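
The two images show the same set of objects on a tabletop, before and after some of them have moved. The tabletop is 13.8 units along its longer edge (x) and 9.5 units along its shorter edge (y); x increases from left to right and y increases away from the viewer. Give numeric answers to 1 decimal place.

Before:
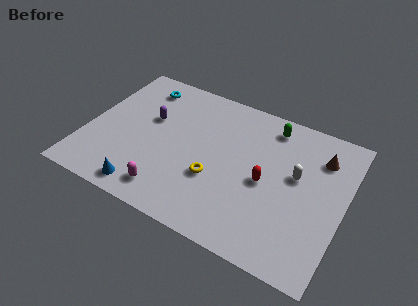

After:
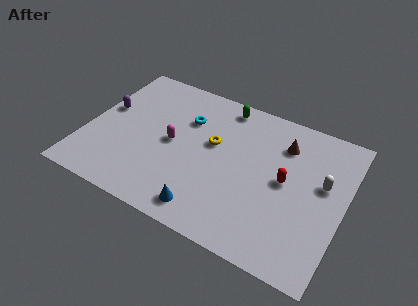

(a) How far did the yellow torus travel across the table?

2.2

The yellow torus moved from about (7.1, 3.4) to (6.7, 5.6), a distance of √(0.4² + 2.2²) ≈ 2.2.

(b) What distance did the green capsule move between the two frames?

2.6

From (9.5, 8.1) to (6.9, 8.4), the green capsule covered √(2.6² + 0.3²) ≈ 2.6 units.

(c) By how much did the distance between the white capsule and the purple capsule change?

+3.8

Before: roughly 8.0 units apart; after: 11.8. That's 3.8 units further apart.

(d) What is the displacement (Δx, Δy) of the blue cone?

(3.3, 0.2)

The blue cone started near (3.7, 1.1) and ended near (7.0, 1.3).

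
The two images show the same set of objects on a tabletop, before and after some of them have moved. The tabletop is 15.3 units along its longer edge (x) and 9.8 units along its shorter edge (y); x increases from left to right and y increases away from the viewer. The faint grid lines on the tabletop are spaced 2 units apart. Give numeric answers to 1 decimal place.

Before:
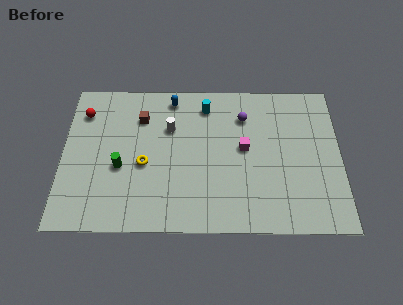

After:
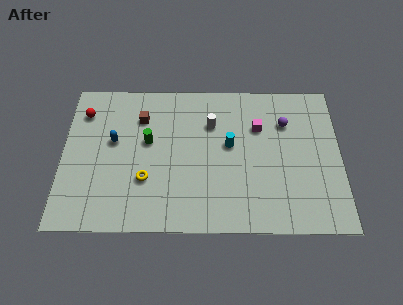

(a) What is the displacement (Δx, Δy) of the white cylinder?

(2.3, 0.3)

The white cylinder was at about (5.9, 6.6) and moved to about (8.2, 6.9).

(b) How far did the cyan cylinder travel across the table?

2.9

The cyan cylinder moved from about (7.9, 8.1) to (9.2, 5.5), a distance of √(1.3² + 2.6²) ≈ 2.9.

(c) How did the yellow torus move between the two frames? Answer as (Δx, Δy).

(0.1, -1.0)

From the two frames, the yellow torus sits at roughly (4.5, 4.2) before and (4.6, 3.2) after.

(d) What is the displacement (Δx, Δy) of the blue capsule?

(-3.2, -2.9)

From the two frames, the blue capsule sits at roughly (6.0, 8.6) before and (2.8, 5.7) after.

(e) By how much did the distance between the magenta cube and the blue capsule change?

+2.9

The distance was about 5.2 in the first image and 8.1 in the second, so they moved 2.9 units further apart.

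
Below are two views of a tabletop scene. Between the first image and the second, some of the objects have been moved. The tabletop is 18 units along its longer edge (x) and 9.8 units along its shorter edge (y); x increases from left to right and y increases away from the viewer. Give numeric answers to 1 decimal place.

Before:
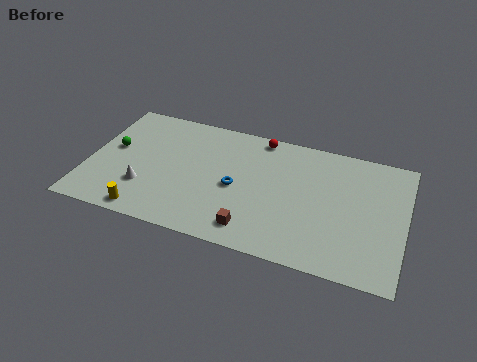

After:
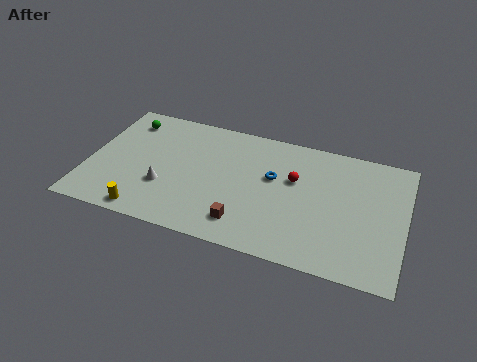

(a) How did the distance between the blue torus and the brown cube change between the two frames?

+1.1

The distance was about 3.1 in the first image and 4.2 in the second, so they moved 1.1 units further apart.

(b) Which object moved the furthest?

the red sphere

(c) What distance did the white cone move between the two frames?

1.2

The white cone was near (3.4, 2.9) before and (4.5, 3.3) after, so it travelled √(1.1² + 0.4²) ≈ 1.2 units.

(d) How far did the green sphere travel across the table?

2.5

The green sphere moved from about (1.3, 5.5) to (1.8, 8.0), a distance of √(0.5² + 2.5²) ≈ 2.5.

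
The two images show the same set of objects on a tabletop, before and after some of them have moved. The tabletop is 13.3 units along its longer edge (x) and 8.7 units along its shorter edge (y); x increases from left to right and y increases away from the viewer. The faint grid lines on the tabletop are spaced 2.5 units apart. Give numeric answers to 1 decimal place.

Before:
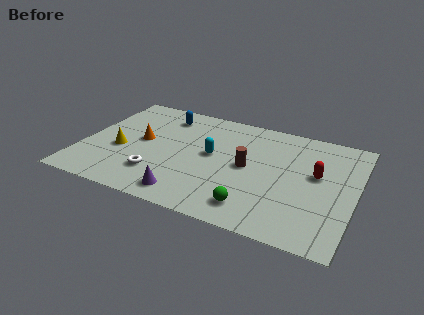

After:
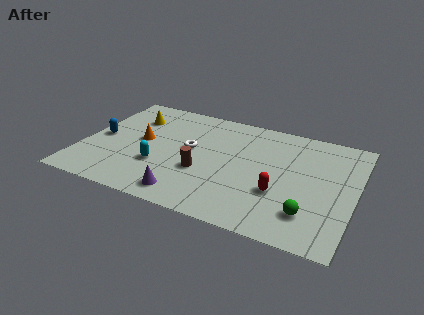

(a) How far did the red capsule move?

2.6

From (11.4, 5.0) to (9.8, 3.0), the red capsule covered √(1.6² + 2.0²) ≈ 2.6 units.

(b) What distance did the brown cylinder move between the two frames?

2.4

From (8.1, 4.4) to (6.0, 3.2), the brown cylinder covered √(2.1² + 1.2²) ≈ 2.4 units.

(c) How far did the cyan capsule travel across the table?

3.0

From (6.3, 4.7) to (3.9, 2.9), the cyan capsule covered √(2.4² + 1.8²) ≈ 3.0 units.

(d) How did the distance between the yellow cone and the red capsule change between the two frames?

-1.2

The distance was about 9.6 in the first image and 8.4 in the second, so they moved 1.2 units closer together.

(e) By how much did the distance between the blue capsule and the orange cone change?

-0.6

Before: roughly 2.6 units apart; after: 2.0. That's 0.6 units closer together.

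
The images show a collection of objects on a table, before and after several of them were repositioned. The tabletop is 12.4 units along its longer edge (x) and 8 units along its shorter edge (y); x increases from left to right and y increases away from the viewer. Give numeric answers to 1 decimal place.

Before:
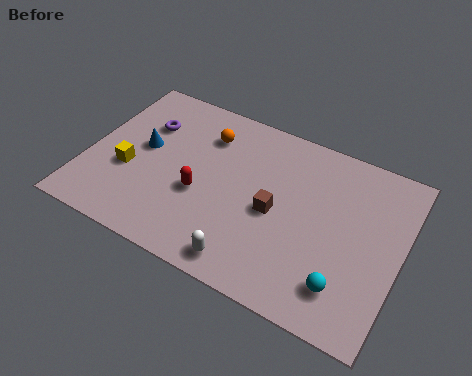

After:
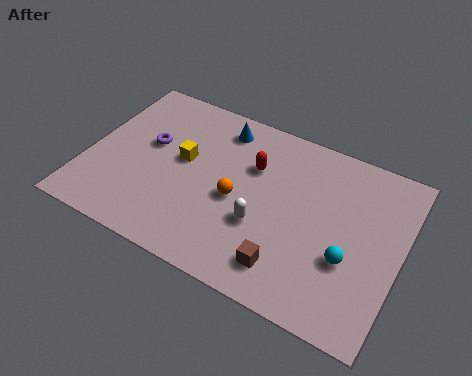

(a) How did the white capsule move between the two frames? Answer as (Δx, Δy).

(0.3, 1.9)

From the two frames, the white capsule sits at roughly (6.8, 1.0) before and (7.1, 2.9) after.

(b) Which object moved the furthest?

the blue cone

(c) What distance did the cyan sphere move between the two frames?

1.2

The cyan sphere moved from about (10.5, 1.7) to (10.5, 2.9), a distance of √(0.0² + 1.2²) ≈ 1.2.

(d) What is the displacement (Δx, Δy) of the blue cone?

(2.8, 2.3)

The blue cone started near (2.1, 4.4) and ended near (4.9, 6.7).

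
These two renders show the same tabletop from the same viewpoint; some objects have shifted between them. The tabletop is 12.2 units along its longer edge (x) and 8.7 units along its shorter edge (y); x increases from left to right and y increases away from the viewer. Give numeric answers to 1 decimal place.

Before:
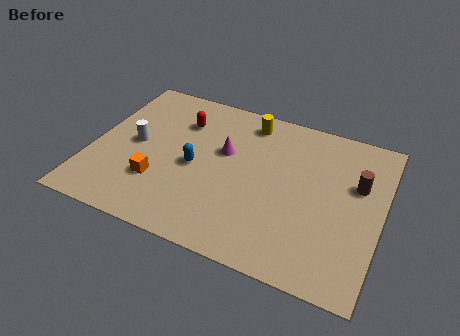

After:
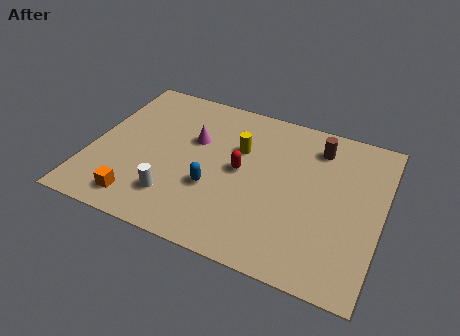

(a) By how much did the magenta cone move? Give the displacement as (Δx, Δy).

(-1.3, 0.2)

The magenta cone was at about (5.5, 5.3) and moved to about (4.2, 5.5).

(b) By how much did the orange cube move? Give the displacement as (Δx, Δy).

(-0.6, -1.3)

The orange cube started near (3.0, 2.6) and ended near (2.4, 1.3).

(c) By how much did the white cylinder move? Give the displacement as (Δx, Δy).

(2.0, -2.4)

The white cylinder started near (1.8, 4.4) and ended near (3.8, 2.0).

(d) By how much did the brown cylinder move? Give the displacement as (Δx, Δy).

(-1.8, 1.5)

From the two frames, the brown cylinder sits at roughly (11.1, 5.5) before and (9.3, 7.0) after.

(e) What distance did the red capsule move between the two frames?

3.4

The red capsule was near (3.5, 6.4) before and (6.3, 4.5) after, so it travelled √(2.8² + 1.9²) ≈ 3.4 units.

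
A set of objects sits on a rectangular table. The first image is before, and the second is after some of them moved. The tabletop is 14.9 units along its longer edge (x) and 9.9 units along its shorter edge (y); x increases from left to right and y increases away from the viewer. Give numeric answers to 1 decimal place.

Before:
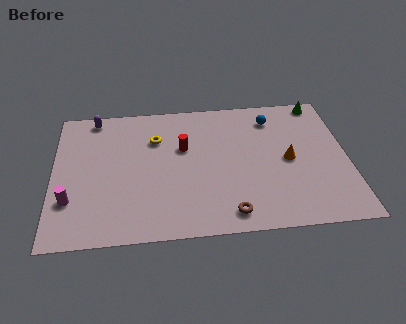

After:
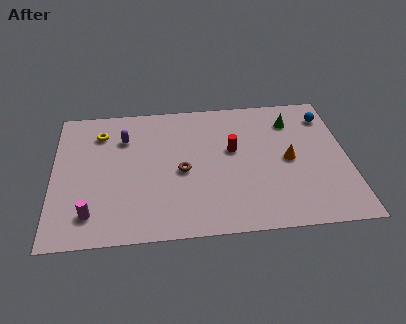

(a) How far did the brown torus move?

3.9

From (8.8, 1.3) to (6.5, 4.5), the brown torus covered √(2.3² + 3.2²) ≈ 3.9 units.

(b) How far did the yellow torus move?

2.9

The yellow torus was near (5.2, 7.0) before and (2.4, 7.7) after, so it travelled √(2.8² + 0.7²) ≈ 2.9 units.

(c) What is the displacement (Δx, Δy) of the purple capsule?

(1.5, -1.7)

From the two frames, the purple capsule sits at roughly (2.1, 8.9) before and (3.6, 7.2) after.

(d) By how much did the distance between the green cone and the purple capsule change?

-3.0

Before: roughly 11.6 units apart; after: 8.6. That's 3.0 units closer together.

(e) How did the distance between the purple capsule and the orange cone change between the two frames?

-2.0

They were about 10.6 units apart before and 8.6 after — 2.0 units closer together.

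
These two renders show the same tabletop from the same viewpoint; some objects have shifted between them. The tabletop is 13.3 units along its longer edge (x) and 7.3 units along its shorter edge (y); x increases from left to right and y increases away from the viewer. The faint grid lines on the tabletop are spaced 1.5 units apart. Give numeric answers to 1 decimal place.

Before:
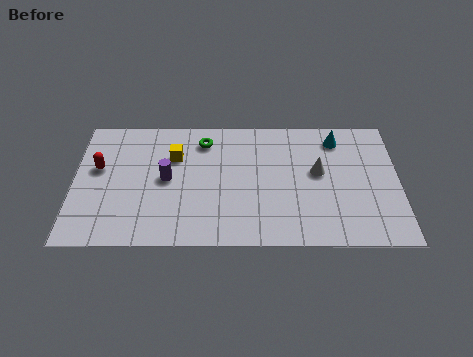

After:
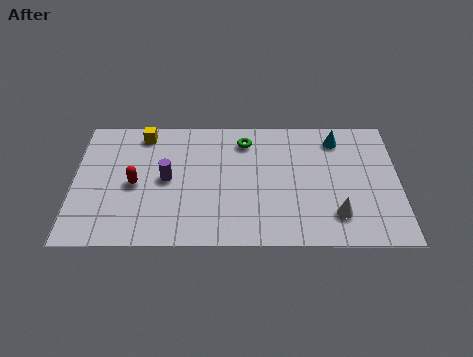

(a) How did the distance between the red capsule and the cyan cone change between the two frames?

-1.2

They were about 9.9 units apart before and 8.7 after — 1.2 units closer together.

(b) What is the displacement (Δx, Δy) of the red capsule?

(1.5, -0.9)

The red capsule started near (1.0, 4.3) and ended near (2.5, 3.4).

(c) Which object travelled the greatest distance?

the white cone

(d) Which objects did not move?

the cyan cone and the purple cylinder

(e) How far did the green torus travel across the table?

1.7

The green torus moved from about (5.3, 5.9) to (7.0, 5.9), a distance of √(1.7² + 0.0²) ≈ 1.7.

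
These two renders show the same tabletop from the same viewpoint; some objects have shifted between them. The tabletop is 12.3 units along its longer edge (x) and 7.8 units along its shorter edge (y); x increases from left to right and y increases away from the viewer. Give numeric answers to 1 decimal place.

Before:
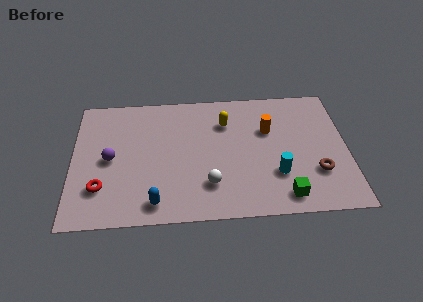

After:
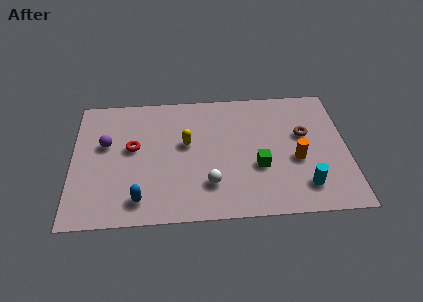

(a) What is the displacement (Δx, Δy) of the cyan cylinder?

(1.2, -0.8)

From the two frames, the cyan cylinder sits at roughly (9.1, 2.4) before and (10.3, 1.6) after.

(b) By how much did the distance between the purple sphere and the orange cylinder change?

+1.4

The distance was about 7.2 in the first image and 8.6 in the second, so they moved 1.4 units further apart.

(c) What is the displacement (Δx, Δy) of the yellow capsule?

(-1.8, -1.2)

From the two frames, the yellow capsule sits at roughly (6.9, 5.7) before and (5.1, 4.5) after.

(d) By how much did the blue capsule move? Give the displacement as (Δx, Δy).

(-0.7, 0.2)

The blue capsule was at about (3.7, 1.1) and moved to about (3.0, 1.3).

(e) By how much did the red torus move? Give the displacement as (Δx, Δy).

(1.4, 2.3)

The red torus started near (1.3, 2.1) and ended near (2.7, 4.4).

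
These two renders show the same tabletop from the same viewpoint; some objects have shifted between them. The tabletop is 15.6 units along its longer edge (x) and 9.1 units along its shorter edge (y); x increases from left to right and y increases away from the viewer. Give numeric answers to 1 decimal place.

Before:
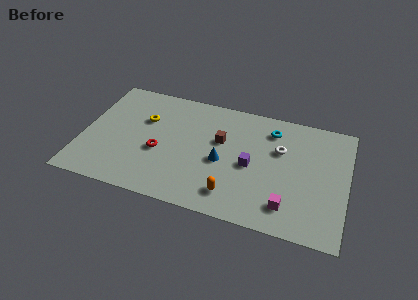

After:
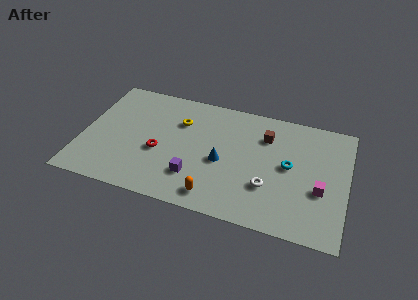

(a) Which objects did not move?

the red torus and the blue cone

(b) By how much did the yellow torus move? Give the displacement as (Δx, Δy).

(2.1, 0.4)

The yellow torus started near (3.5, 6.0) and ended near (5.6, 6.4).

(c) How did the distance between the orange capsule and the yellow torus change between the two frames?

-1.4

They were about 7.1 units apart before and 5.7 after — 1.4 units closer together.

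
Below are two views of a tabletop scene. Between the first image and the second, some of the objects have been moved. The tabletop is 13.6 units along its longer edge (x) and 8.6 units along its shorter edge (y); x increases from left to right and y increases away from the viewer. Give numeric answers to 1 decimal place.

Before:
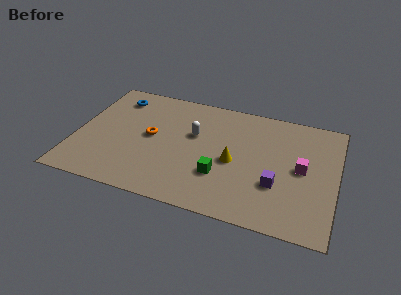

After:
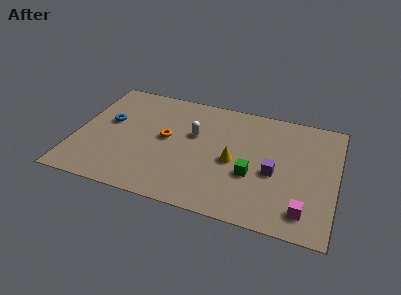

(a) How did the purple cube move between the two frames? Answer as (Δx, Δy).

(-0.2, 0.8)

The purple cube was at about (10.6, 2.9) and moved to about (10.4, 3.7).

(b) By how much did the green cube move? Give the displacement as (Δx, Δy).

(1.6, 0.5)

From the two frames, the green cube sits at roughly (7.7, 2.7) before and (9.3, 3.2) after.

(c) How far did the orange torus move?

0.8

The orange torus was near (3.9, 4.5) before and (4.7, 4.6) after, so it travelled √(0.8² + 0.1²) ≈ 0.8 units.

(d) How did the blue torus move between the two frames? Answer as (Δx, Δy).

(-0.2, -2.0)

From the two frames, the blue torus sits at roughly (1.8, 7.0) before and (1.6, 5.0) after.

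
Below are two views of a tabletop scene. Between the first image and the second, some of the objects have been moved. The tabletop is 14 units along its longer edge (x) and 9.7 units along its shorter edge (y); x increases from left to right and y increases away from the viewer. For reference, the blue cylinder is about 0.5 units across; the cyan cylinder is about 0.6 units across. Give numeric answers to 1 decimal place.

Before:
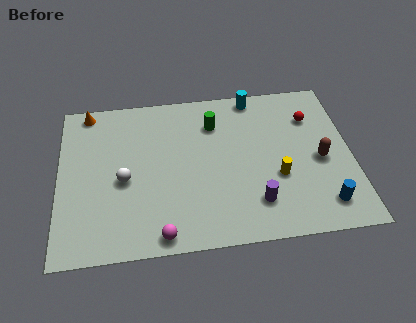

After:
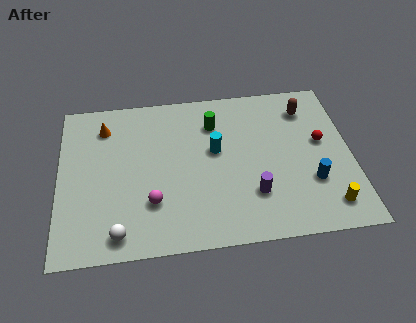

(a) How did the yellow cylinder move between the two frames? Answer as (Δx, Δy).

(2.3, -2.0)

The yellow cylinder started near (10.4, 3.6) and ended near (12.7, 1.6).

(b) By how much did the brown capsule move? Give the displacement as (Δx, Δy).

(-0.5, 3.3)

From the two frames, the brown capsule sits at roughly (12.5, 4.4) before and (12.0, 7.7) after.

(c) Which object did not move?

the green cylinder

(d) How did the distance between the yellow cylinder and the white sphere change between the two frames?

+2.6

Before: roughly 7.3 units apart; after: 9.9. That's 2.6 units further apart.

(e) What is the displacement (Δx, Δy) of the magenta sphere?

(-0.4, 1.9)

From the two frames, the magenta sphere sits at roughly (4.8, 0.9) before and (4.4, 2.8) after.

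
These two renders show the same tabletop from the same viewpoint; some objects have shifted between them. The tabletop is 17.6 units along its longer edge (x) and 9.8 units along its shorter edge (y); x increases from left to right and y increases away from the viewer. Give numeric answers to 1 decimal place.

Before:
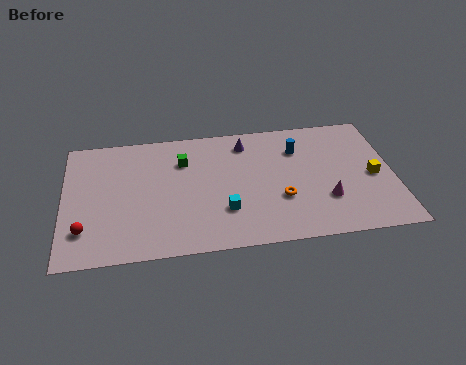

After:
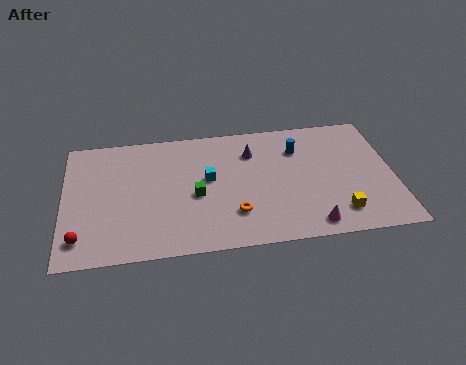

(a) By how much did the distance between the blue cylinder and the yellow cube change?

+0.9

Before: roughly 4.7 units apart; after: 5.6. That's 0.9 units further apart.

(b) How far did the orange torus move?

2.6

The orange torus moved from about (11.5, 3.4) to (9.0, 2.6), a distance of √(2.5² + 0.8²) ≈ 2.6.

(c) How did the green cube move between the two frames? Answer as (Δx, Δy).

(0.6, -2.8)

From the two frames, the green cube sits at roughly (6.4, 7.1) before and (7.0, 4.3) after.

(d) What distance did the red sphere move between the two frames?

0.6

From (1.1, 2.4) to (0.9, 1.8), the red sphere covered √(0.2² + 0.6²) ≈ 0.6 units.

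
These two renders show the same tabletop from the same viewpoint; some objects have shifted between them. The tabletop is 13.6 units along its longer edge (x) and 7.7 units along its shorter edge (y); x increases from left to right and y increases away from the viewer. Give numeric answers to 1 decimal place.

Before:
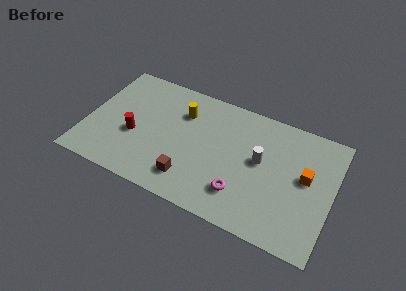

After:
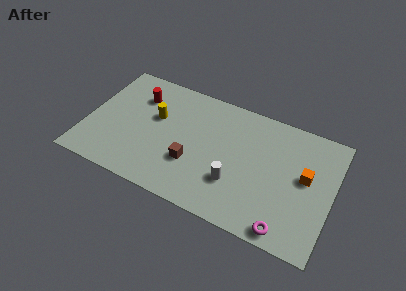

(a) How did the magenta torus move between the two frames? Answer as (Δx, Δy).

(2.6, -1.1)

The magenta torus started near (8.8, 1.9) and ended near (11.4, 0.8).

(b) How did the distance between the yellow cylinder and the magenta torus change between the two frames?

+3.4

They were about 5.2 units apart before and 8.6 after — 3.4 units further apart.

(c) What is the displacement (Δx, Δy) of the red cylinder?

(-0.1, 2.6)

The red cylinder was at about (2.7, 3.1) and moved to about (2.6, 5.7).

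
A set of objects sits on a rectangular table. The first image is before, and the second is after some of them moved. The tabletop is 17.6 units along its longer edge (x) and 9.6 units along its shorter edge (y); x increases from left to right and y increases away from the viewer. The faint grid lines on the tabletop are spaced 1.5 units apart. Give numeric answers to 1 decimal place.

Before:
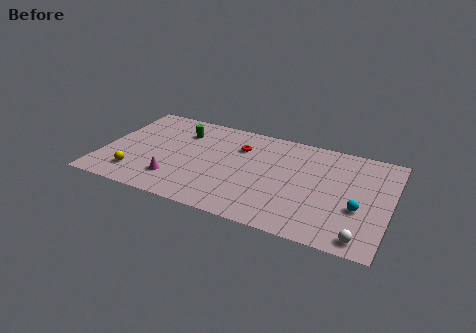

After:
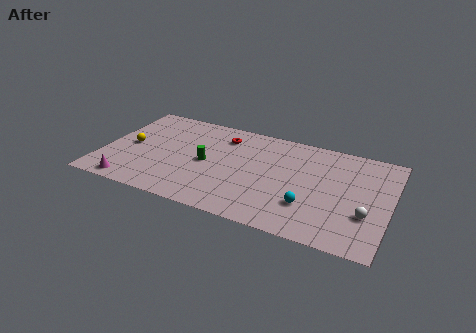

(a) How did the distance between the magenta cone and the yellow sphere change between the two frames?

+1.3

They were about 2.4 units apart before and 3.7 after — 1.3 units further apart.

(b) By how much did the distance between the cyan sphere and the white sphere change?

+0.9

Before: roughly 2.5 units apart; after: 3.4. That's 0.9 units further apart.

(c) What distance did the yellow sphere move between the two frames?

2.8

The yellow sphere moved from about (2.3, 2.0) to (1.6, 4.7), a distance of √(0.7² + 2.7²) ≈ 2.8.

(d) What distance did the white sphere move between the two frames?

2.1

The white sphere moved from about (16.2, 1.1) to (16.3, 3.2), a distance of √(0.1² + 2.1²) ≈ 2.1.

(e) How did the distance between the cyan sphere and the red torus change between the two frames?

-0.8

Before: roughly 8.3 units apart; after: 7.5. That's 0.8 units closer together.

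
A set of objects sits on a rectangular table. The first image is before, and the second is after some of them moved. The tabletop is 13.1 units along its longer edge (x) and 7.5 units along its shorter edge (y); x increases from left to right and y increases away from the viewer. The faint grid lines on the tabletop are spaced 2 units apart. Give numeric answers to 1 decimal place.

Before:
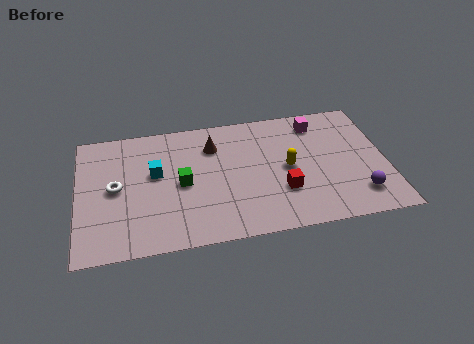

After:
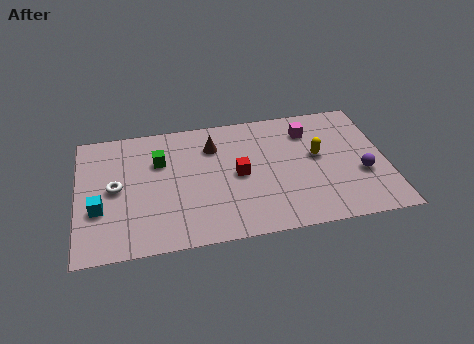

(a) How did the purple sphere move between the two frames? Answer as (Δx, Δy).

(0.2, 1.2)

The purple sphere was at about (11.8, 1.6) and moved to about (12.0, 2.8).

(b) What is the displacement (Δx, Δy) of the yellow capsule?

(1.3, 0.5)

The yellow capsule started near (8.9, 3.7) and ended near (10.2, 4.2).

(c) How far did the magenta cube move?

0.6

The magenta cube was near (10.3, 6.2) before and (9.9, 5.8) after, so it travelled √(0.4² + 0.4²) ≈ 0.6 units.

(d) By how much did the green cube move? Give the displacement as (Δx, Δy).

(-0.9, 1.5)

From the two frames, the green cube sits at roughly (4.4, 3.6) before and (3.5, 5.1) after.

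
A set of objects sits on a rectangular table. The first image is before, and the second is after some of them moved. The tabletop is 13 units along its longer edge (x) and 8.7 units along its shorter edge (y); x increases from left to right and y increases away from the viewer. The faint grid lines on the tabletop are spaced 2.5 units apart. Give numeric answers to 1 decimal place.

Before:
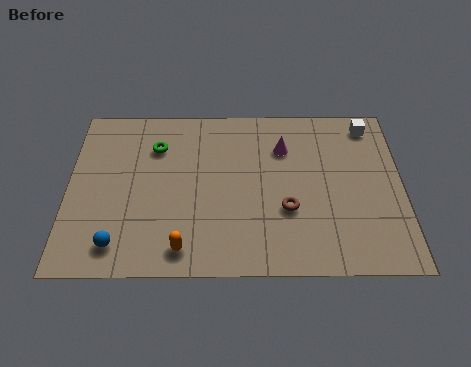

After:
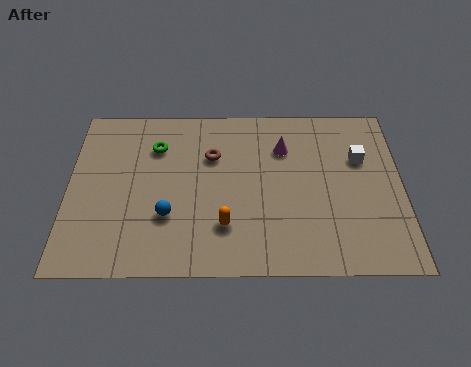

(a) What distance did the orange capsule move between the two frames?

1.9

From (4.5, 1.2) to (6.1, 2.3), the orange capsule covered √(1.6² + 1.1²) ≈ 1.9 units.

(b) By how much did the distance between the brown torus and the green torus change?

-3.8

The distance was about 6.1 in the first image and 2.3 in the second, so they moved 3.8 units closer together.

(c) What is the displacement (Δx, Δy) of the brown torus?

(-2.9, 2.8)

From the two frames, the brown torus sits at roughly (8.5, 3.1) before and (5.6, 5.9) after.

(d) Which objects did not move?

the magenta cone and the green torus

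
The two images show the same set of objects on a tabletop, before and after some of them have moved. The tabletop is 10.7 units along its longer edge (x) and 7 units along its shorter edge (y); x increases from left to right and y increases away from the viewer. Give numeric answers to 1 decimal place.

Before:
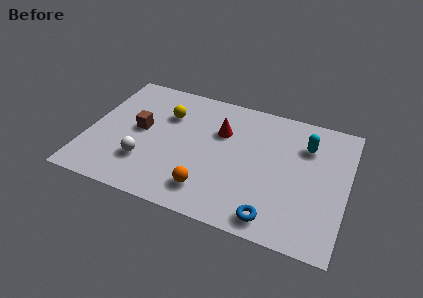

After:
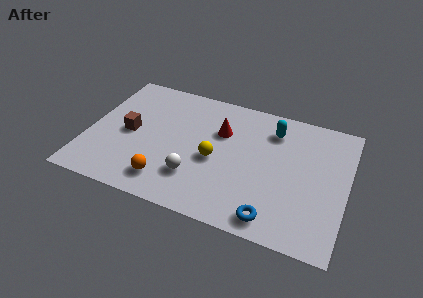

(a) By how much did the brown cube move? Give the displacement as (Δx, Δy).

(-0.4, -0.3)

The brown cube started near (2.1, 3.7) and ended near (1.7, 3.4).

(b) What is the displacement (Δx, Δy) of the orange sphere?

(-1.7, -0.1)

The orange sphere started near (5.2, 1.4) and ended near (3.5, 1.3).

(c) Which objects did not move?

the blue torus and the red cone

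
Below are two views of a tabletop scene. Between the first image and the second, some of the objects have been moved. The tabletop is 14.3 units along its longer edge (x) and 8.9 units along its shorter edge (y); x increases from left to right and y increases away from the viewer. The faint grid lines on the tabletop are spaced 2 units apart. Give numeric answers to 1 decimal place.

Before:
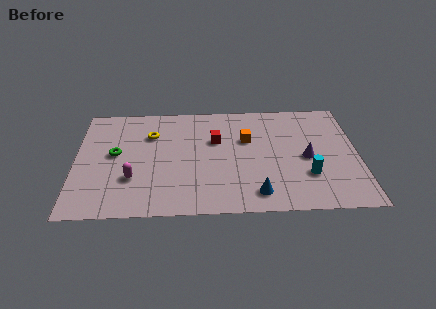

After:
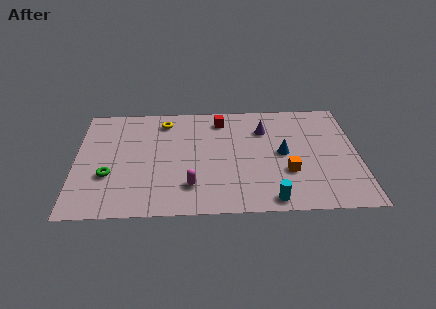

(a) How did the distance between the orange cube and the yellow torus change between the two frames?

+2.7

The distance was about 4.9 in the first image and 7.6 in the second, so they moved 2.7 units further apart.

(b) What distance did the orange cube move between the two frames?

3.4

The orange cube moved from about (8.7, 5.7) to (10.7, 3.0), a distance of √(2.0² + 2.7²) ≈ 3.4.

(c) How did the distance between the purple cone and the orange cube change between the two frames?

+0.3

The distance was about 3.4 in the first image and 3.7 in the second, so they moved 0.3 units further apart.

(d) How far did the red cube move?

1.7

The red cube was near (7.1, 5.7) before and (7.4, 7.4) after, so it travelled √(0.3² + 1.7²) ≈ 1.7 units.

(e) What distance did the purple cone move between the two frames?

3.2

From (11.7, 4.1) to (9.6, 6.5), the purple cone covered √(2.1² + 2.4²) ≈ 3.2 units.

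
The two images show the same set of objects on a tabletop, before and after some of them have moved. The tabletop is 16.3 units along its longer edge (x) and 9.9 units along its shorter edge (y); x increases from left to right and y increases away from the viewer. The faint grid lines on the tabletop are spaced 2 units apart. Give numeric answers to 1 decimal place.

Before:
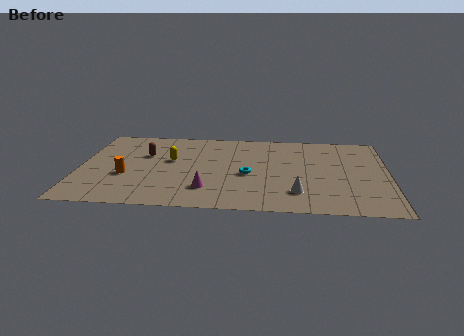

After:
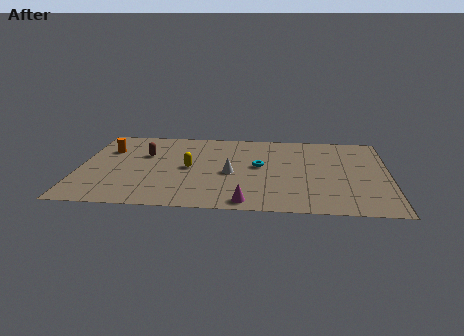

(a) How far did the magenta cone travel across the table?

2.5

The magenta cone moved from about (6.8, 2.4) to (8.9, 1.0), a distance of √(2.1² + 1.4²) ≈ 2.5.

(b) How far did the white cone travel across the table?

4.1

From (11.5, 2.3) to (8.0, 4.4), the white cone covered √(3.5² + 2.1²) ≈ 4.1 units.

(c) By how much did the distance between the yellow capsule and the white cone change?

-5.3

They were about 7.6 units apart before and 2.3 after — 5.3 units closer together.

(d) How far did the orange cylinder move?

3.4

From (2.5, 3.7) to (1.4, 6.9), the orange cylinder covered √(1.1² + 3.2²) ≈ 3.4 units.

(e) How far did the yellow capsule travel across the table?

1.3

The yellow capsule was near (4.8, 5.8) before and (5.8, 4.9) after, so it travelled √(1.0² + 0.9²) ≈ 1.3 units.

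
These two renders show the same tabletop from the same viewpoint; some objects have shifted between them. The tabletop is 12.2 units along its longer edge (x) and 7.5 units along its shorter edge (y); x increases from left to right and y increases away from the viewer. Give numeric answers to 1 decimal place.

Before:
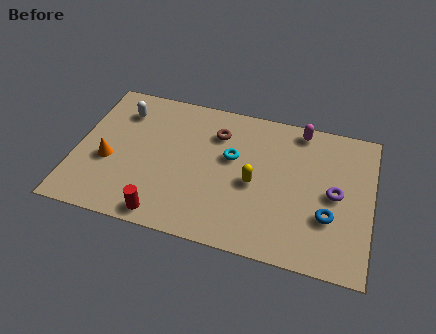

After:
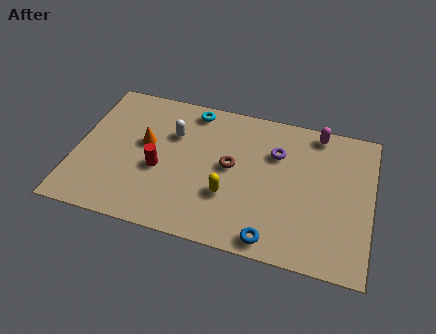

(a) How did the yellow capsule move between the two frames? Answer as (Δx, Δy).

(-1.0, -0.9)

From the two frames, the yellow capsule sits at roughly (7.4, 3.4) before and (6.4, 2.5) after.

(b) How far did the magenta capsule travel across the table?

0.7

From (9.1, 6.7) to (9.8, 6.7), the magenta capsule covered √(0.7² + 0.0²) ≈ 0.7 units.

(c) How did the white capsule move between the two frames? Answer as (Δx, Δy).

(2.2, -0.7)

The white capsule was at about (1.7, 5.8) and moved to about (3.9, 5.1).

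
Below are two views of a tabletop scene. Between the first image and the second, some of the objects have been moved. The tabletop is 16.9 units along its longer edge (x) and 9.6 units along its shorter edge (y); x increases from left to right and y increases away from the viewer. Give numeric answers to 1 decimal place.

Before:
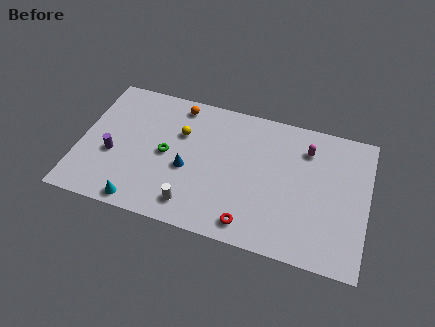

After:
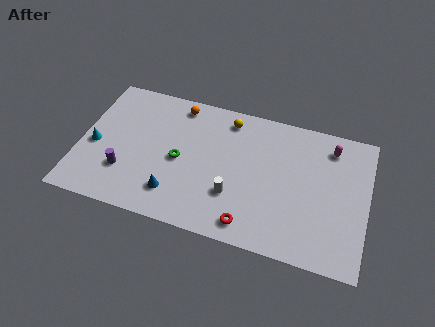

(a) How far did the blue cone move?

2.0

From (6.4, 4.0) to (5.8, 2.1), the blue cone covered √(0.6² + 1.9²) ≈ 2.0 units.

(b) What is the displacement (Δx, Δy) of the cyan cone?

(-3.0, 3.3)

The cyan cone was at about (3.9, 0.9) and moved to about (0.9, 4.2).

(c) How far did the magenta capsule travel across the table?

1.5

The magenta capsule was near (13.2, 7.4) before and (14.6, 7.9) after, so it travelled √(1.4² + 0.5²) ≈ 1.5 units.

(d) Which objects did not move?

the orange sphere and the red torus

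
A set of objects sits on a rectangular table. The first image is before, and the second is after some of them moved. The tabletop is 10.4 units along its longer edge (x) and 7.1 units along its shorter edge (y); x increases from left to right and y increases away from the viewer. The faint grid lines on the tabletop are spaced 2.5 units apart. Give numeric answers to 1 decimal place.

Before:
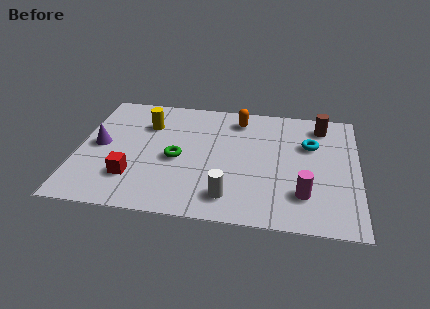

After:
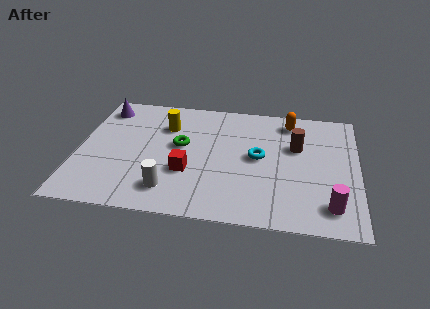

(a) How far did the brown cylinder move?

1.7

The brown cylinder moved from about (9.0, 5.9) to (8.1, 4.5), a distance of √(0.9² + 1.4²) ≈ 1.7.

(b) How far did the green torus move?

0.8

The green torus was near (3.7, 3.2) before and (3.8, 4.0) after, so it travelled √(0.1² + 0.8²) ≈ 0.8 units.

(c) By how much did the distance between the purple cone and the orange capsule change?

+1.4

The distance was about 5.6 in the first image and 7.0 in the second, so they moved 1.4 units further apart.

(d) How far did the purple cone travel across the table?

2.3

The purple cone was near (0.8, 3.6) before and (0.8, 5.9) after, so it travelled √(0.0² + 2.3²) ≈ 2.3 units.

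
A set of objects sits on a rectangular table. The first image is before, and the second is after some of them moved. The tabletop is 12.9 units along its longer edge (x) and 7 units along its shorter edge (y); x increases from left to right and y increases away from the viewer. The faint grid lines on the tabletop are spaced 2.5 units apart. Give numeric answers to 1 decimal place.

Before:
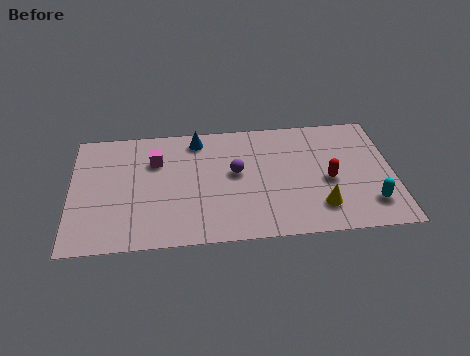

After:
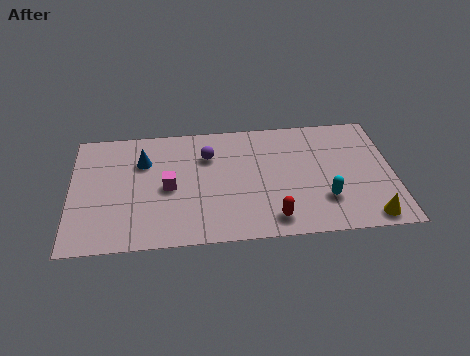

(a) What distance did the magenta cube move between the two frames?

1.7

The magenta cube was near (3.4, 4.9) before and (3.9, 3.3) after, so it travelled √(0.5² + 1.6²) ≈ 1.7 units.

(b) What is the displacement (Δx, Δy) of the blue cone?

(-2.2, -1.1)

The blue cone started near (5.1, 6.0) and ended near (2.9, 4.9).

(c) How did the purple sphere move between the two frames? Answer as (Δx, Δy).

(-1.1, 1.1)

The purple sphere started near (6.6, 3.9) and ended near (5.5, 5.0).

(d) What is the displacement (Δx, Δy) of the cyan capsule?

(-1.8, 0.4)

From the two frames, the cyan capsule sits at roughly (11.9, 1.6) before and (10.1, 2.0) after.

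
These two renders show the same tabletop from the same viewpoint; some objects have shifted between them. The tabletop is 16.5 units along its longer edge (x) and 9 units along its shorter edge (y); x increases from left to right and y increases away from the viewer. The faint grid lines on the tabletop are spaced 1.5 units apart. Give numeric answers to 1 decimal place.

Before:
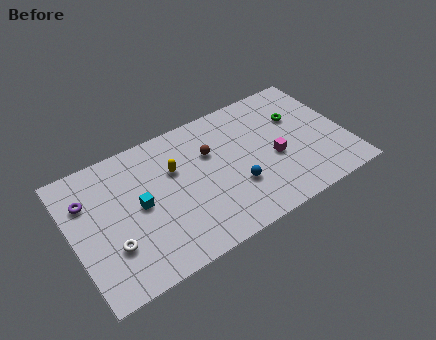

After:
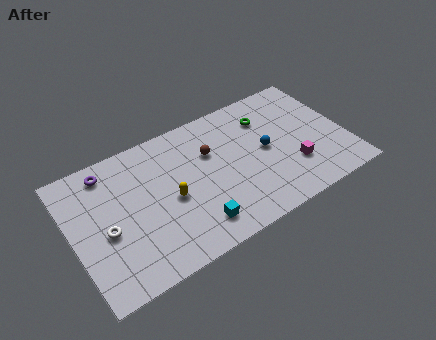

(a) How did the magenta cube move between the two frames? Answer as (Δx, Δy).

(1.0, -1.1)

From the two frames, the magenta cube sits at roughly (12.1, 3.8) before and (13.1, 2.7) after.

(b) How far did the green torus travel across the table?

2.0

The green torus moved from about (13.9, 6.0) to (12.1, 6.8), a distance of √(1.8² + 0.8²) ≈ 2.0.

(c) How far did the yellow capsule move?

1.9

The yellow capsule moved from about (6.3, 5.9) to (5.8, 4.1), a distance of √(0.5² + 1.8²) ≈ 1.9.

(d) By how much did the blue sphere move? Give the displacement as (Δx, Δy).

(2.1, 1.6)

The blue sphere started near (9.6, 3.0) and ended near (11.7, 4.6).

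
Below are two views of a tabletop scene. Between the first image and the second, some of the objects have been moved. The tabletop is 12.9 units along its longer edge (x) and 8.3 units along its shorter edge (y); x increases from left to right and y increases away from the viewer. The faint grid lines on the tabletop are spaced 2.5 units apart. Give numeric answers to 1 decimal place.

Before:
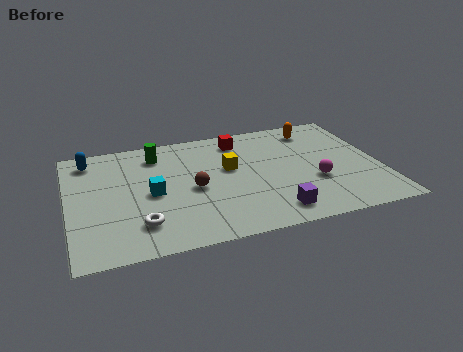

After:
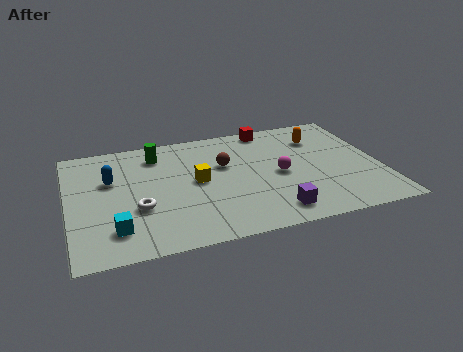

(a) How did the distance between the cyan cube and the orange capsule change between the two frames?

+2.1

They were about 7.7 units apart before and 9.8 after — 2.1 units further apart.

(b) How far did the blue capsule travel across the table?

1.9

The blue capsule moved from about (1.0, 7.0) to (1.8, 5.3), a distance of √(0.8² + 1.7²) ≈ 1.9.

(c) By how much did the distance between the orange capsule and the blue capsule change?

-0.7

Before: roughly 9.5 units apart; after: 8.8. That's 0.7 units closer together.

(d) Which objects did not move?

the purple cube and the green cylinder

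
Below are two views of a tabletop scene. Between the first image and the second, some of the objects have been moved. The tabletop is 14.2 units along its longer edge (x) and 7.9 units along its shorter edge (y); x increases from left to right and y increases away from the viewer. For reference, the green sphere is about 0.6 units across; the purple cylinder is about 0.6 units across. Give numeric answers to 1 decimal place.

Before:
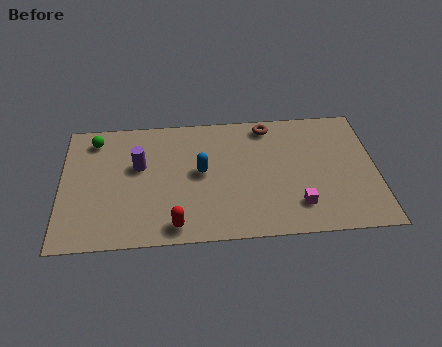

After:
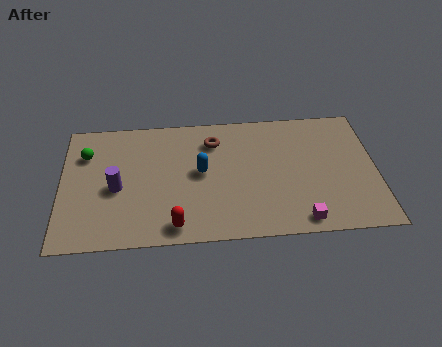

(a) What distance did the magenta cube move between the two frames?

0.9

The magenta cube was near (10.6, 1.8) before and (10.7, 0.9) after, so it travelled √(0.1² + 0.9²) ≈ 0.9 units.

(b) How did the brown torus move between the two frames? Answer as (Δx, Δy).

(-2.5, -0.8)

The brown torus was at about (9.4, 6.9) and moved to about (6.9, 6.1).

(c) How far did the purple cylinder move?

1.6

From (3.5, 4.8) to (2.5, 3.5), the purple cylinder covered √(1.0² + 1.3²) ≈ 1.6 units.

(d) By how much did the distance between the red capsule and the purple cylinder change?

-0.5

Before: roughly 4.1 units apart; after: 3.6. That's 0.5 units closer together.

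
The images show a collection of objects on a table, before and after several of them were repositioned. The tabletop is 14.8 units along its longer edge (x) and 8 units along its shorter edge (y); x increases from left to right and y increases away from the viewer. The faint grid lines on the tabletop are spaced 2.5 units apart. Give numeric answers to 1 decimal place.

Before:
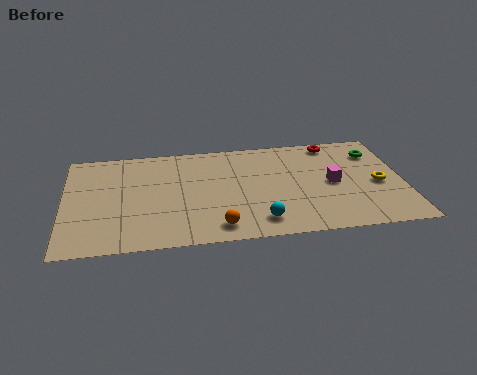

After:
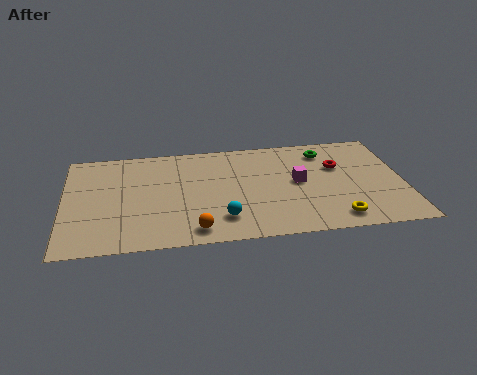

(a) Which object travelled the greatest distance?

the yellow torus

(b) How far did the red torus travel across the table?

1.9

The red torus moved from about (11.9, 7.1) to (12.0, 5.2), a distance of √(0.1² + 1.9²) ≈ 1.9.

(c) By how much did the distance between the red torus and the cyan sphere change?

-0.5

The distance was about 6.7 in the first image and 6.2 in the second, so they moved 0.5 units closer together.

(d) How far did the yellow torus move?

3.1

From (13.7, 3.6) to (11.7, 1.2), the yellow torus covered √(2.0² + 2.4²) ≈ 3.1 units.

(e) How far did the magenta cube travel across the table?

1.5

The magenta cube moved from about (11.7, 3.9) to (10.2, 4.2), a distance of √(1.5² + 0.3²) ≈ 1.5.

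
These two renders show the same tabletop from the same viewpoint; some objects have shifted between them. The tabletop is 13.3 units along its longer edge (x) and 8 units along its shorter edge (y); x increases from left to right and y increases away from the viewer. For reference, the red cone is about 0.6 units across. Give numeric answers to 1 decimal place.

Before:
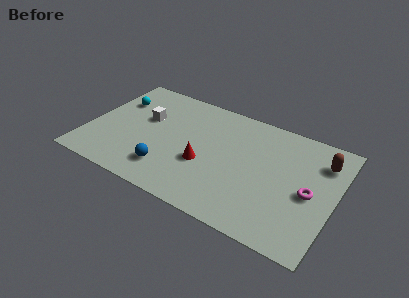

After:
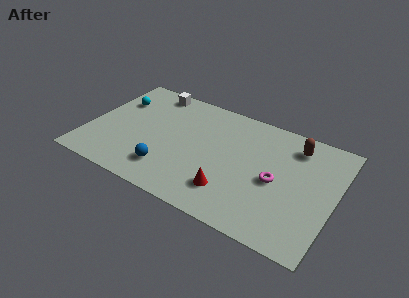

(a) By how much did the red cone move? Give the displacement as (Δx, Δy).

(1.6, -1.2)

The red cone was at about (6.4, 3.1) and moved to about (8.0, 1.9).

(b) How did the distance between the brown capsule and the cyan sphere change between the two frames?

-1.5

They were about 11.2 units apart before and 9.7 after — 1.5 units closer together.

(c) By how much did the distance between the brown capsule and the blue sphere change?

-1.0

Before: roughly 8.9 units apart; after: 7.9. That's 1.0 units closer together.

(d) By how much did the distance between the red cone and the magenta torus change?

-2.8

Before: roughly 5.6 units apart; after: 2.8. That's 2.8 units closer together.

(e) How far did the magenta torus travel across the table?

1.8

The magenta torus was near (12.0, 3.7) before and (10.2, 3.7) after, so it travelled √(1.8² + 0.0²) ≈ 1.8 units.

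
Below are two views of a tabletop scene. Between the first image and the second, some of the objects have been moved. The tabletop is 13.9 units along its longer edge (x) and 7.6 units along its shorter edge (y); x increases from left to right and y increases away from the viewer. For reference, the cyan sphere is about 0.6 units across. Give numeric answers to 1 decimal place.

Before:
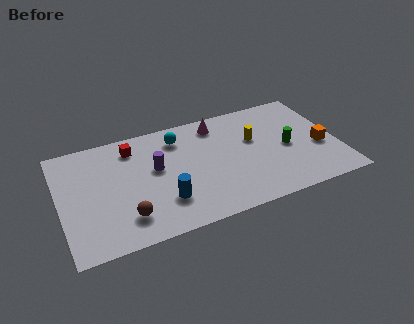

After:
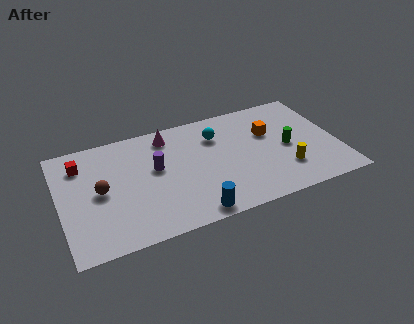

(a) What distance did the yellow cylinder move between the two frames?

2.9

The yellow cylinder moved from about (9.8, 4.7) to (11.1, 2.1), a distance of √(1.3² + 2.6²) ≈ 2.9.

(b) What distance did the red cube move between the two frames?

2.6

The red cube was near (3.8, 6.2) before and (1.2, 5.9) after, so it travelled √(2.6² + 0.3²) ≈ 2.6 units.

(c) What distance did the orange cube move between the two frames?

3.0

From (13.0, 3.1) to (10.6, 4.9), the orange cube covered √(2.4² + 1.8²) ≈ 3.0 units.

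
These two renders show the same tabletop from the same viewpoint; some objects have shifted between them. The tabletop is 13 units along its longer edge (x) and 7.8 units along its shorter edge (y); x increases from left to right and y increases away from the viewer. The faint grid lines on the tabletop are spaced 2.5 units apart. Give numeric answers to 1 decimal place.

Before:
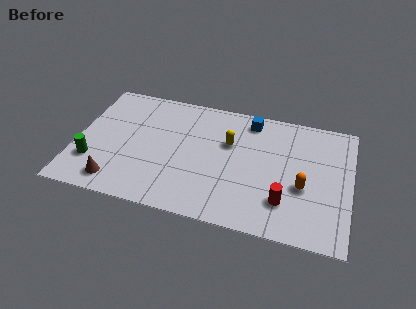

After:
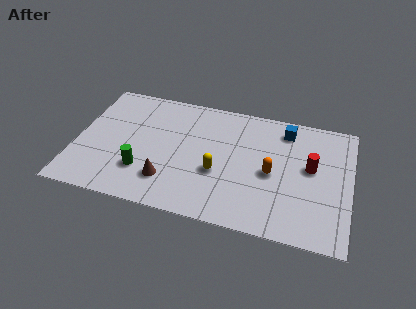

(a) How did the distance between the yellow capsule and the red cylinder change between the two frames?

+0.4

Before: roughly 4.1 units apart; after: 4.5. That's 0.4 units further apart.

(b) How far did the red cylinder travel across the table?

2.6

The red cylinder was near (10.0, 2.0) before and (11.1, 4.4) after, so it travelled √(1.1² + 2.4²) ≈ 2.6 units.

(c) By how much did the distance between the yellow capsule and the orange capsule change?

-1.5

They were about 4.1 units apart before and 2.6 after — 1.5 units closer together.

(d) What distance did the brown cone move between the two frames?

2.5

From (2.1, 1.2) to (4.5, 1.9), the brown cone covered √(2.4² + 0.7²) ≈ 2.5 units.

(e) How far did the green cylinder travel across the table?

2.4

The green cylinder moved from about (0.9, 2.2) to (3.3, 2.2), a distance of √(2.4² + 0.0²) ≈ 2.4.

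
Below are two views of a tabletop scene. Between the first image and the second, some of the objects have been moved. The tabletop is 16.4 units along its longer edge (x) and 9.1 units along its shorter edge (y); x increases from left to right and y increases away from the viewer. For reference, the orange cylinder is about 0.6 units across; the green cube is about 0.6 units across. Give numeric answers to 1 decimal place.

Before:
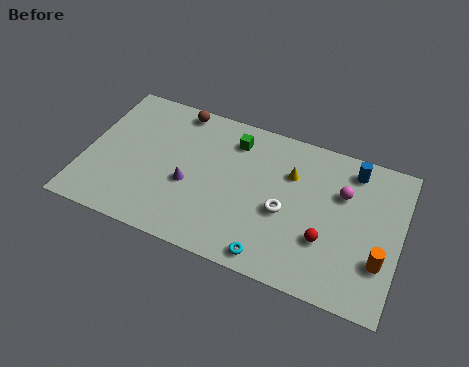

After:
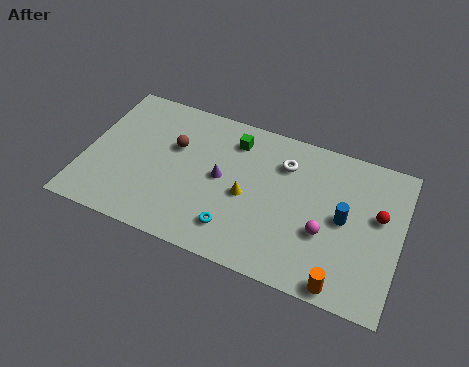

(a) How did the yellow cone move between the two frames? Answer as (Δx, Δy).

(-2.1, -2.2)

The yellow cone was at about (10.6, 6.3) and moved to about (8.5, 4.1).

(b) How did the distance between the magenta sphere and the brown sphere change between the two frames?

-0.7

They were about 9.1 units apart before and 8.4 after — 0.7 units closer together.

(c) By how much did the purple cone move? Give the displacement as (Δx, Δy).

(1.6, 1.0)

The purple cone was at about (5.5, 3.7) and moved to about (7.1, 4.7).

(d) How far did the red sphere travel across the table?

3.5

The red sphere moved from about (12.7, 3.0) to (15.2, 5.4), a distance of √(2.5² + 2.4²) ≈ 3.5.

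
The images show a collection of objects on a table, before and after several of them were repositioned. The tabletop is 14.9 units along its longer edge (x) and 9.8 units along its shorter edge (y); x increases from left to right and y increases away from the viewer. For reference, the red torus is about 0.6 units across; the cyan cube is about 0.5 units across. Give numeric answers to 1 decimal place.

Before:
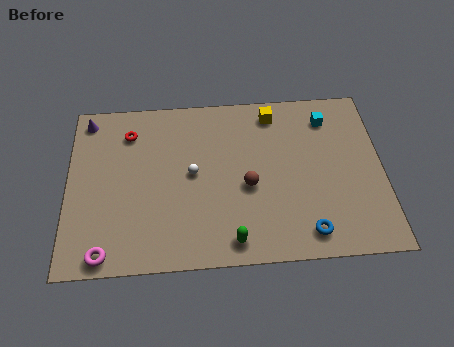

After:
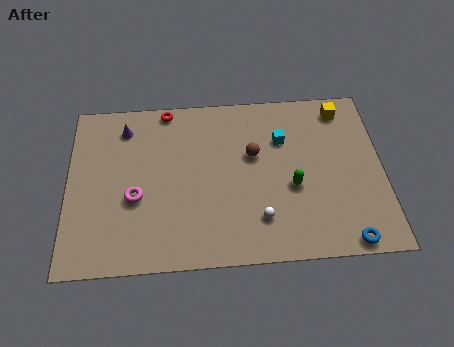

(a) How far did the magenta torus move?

3.3

The magenta torus was near (1.8, 0.9) before and (3.2, 3.9) after, so it travelled √(1.4² + 3.0²) ≈ 3.3 units.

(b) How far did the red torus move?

2.2

The red torus moved from about (2.9, 7.7) to (4.7, 9.0), a distance of √(1.8² + 1.3²) ≈ 2.2.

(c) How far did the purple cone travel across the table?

1.9

From (0.9, 8.6) to (2.7, 8.0), the purple cone covered √(1.8² + 0.6²) ≈ 1.9 units.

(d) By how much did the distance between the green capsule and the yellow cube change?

-2.4

They were about 7.5 units apart before and 5.1 after — 2.4 units closer together.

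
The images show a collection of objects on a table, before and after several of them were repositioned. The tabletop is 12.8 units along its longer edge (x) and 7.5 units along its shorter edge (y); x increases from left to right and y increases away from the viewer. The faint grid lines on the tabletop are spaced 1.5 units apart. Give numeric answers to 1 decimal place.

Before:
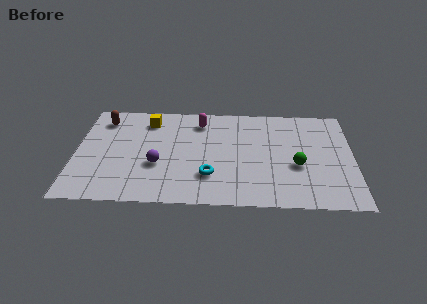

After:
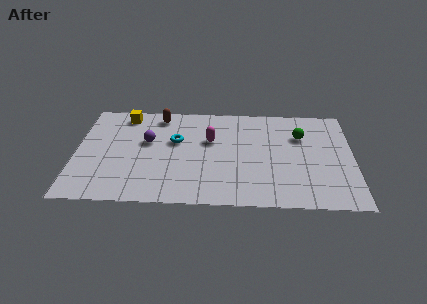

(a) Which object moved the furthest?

the cyan torus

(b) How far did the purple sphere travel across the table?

1.8

The purple sphere was near (3.8, 2.8) before and (3.3, 4.5) after, so it travelled √(0.5² + 1.7²) ≈ 1.8 units.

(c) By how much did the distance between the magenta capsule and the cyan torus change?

-2.4

They were about 4.0 units apart before and 1.6 after — 2.4 units closer together.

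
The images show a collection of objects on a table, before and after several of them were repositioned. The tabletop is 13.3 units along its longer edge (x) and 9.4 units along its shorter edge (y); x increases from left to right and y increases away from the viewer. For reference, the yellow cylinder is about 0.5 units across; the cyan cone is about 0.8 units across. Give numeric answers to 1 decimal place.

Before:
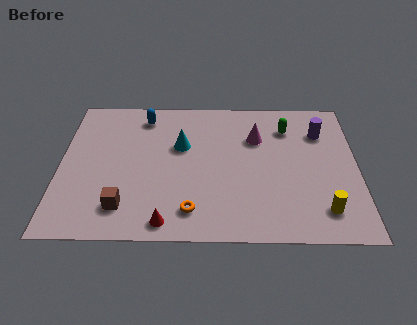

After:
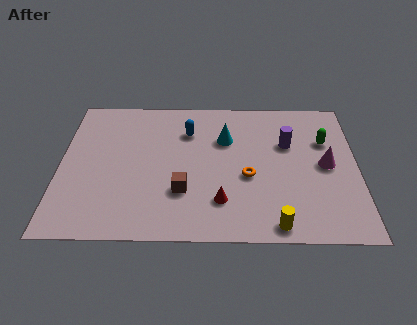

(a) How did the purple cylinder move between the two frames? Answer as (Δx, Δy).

(-1.5, -0.8)

From the two frames, the purple cylinder sits at roughly (11.7, 6.9) before and (10.2, 6.1) after.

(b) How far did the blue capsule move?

2.2

The blue capsule moved from about (3.7, 7.9) to (5.7, 6.9), a distance of √(2.0² + 1.0²) ≈ 2.2.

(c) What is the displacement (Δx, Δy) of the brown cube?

(2.6, 1.0)

The brown cube was at about (2.9, 1.9) and moved to about (5.5, 2.9).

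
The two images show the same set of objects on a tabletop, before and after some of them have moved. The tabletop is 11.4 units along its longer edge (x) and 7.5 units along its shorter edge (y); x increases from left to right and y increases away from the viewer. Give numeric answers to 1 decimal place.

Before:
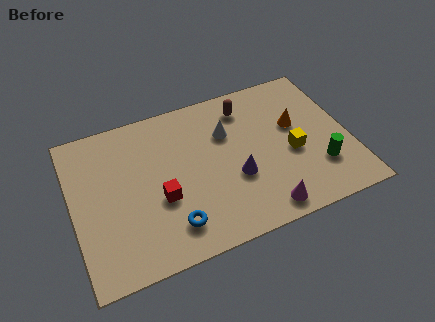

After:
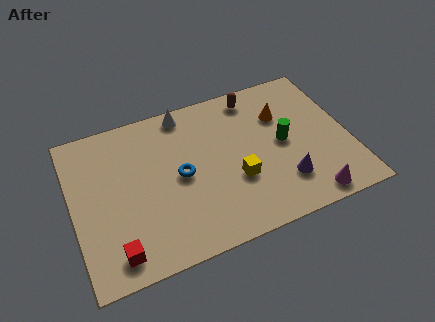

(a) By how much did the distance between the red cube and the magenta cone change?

+3.4

Before: roughly 4.5 units apart; after: 7.9. That's 3.4 units further apart.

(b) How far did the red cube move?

2.7

From (3.5, 2.9) to (1.5, 1.1), the red cube covered √(2.0² + 1.8²) ≈ 2.7 units.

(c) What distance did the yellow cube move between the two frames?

2.5

The yellow cube moved from about (9.0, 3.2) to (6.6, 2.7), a distance of √(2.4² + 0.5²) ≈ 2.5.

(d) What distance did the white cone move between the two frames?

2.3

From (6.5, 5.1) to (4.9, 6.7), the white cone covered √(1.6² + 1.6²) ≈ 2.3 units.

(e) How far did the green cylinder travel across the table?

2.1

The green cylinder was near (10.0, 2.1) before and (8.7, 3.8) after, so it travelled √(1.3² + 1.7²) ≈ 2.1 units.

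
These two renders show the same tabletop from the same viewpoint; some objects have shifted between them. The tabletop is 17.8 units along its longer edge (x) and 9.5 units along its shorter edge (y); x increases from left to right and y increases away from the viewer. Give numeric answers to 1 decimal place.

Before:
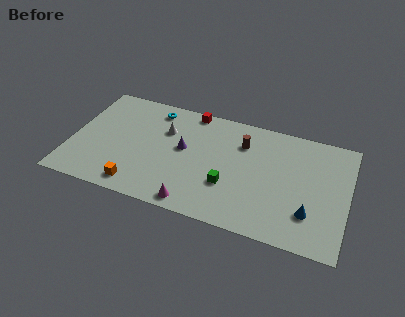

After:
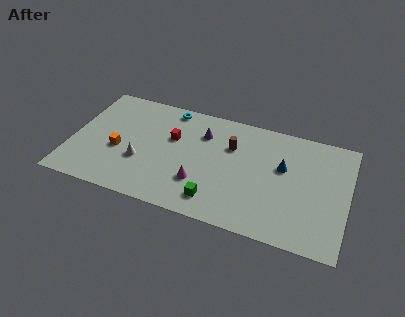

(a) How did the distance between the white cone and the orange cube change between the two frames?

-3.8

The distance was about 5.4 in the first image and 1.6 in the second, so they moved 3.8 units closer together.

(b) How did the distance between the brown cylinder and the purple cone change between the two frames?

-2.1

The distance was about 4.1 in the first image and 2.0 in the second, so they moved 2.1 units closer together.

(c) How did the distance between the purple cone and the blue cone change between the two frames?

-3.3

Before: roughly 8.7 units apart; after: 5.4. That's 3.3 units closer together.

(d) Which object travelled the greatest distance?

the blue cone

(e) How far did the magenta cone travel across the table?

1.8

From (8.3, 1.0) to (8.5, 2.8), the magenta cone covered √(0.2² + 1.8²) ≈ 1.8 units.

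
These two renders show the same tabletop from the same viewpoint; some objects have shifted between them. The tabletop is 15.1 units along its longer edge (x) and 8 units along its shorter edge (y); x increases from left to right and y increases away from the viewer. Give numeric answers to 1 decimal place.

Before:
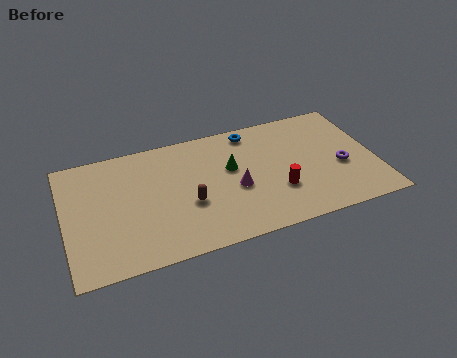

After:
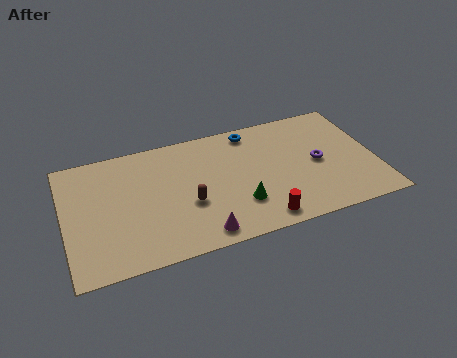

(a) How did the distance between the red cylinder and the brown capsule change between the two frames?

-0.4

Before: roughly 4.3 units apart; after: 3.9. That's 0.4 units closer together.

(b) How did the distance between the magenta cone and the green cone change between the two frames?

+1.0

Before: roughly 1.4 units apart; after: 2.4. That's 1.0 units further apart.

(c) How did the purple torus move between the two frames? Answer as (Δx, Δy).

(-1.1, 0.6)

The purple torus was at about (13.4, 3.3) and moved to about (12.3, 3.9).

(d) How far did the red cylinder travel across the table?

1.9

The red cylinder was near (10.2, 2.6) before and (9.2, 1.0) after, so it travelled √(1.0² + 1.6²) ≈ 1.9 units.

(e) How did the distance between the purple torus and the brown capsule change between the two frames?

-1.1

The distance was about 7.5 in the first image and 6.4 in the second, so they moved 1.1 units closer together.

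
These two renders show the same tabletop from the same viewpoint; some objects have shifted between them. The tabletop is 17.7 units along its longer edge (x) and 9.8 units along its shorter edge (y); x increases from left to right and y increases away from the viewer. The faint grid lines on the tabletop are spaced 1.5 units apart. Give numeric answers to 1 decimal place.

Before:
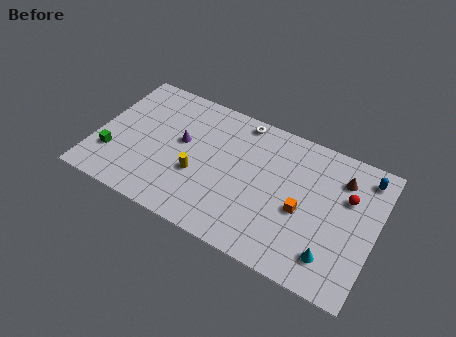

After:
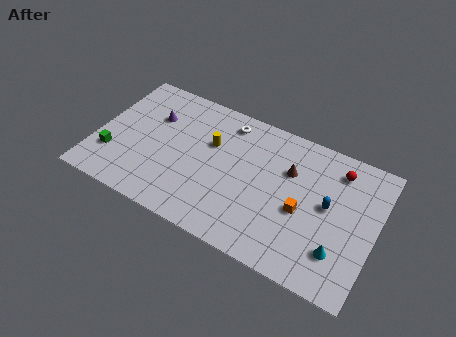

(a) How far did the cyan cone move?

0.6

The cyan cone moved from about (15.3, 2.0) to (15.7, 2.5), a distance of √(0.4² + 0.5²) ≈ 0.6.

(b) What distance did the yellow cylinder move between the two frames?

2.6

The yellow cylinder was near (6.6, 3.7) before and (7.1, 6.3) after, so it travelled √(0.5² + 2.6²) ≈ 2.6 units.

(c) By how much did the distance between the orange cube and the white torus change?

+0.3

The distance was about 6.4 in the first image and 6.7 in the second, so they moved 0.3 units further apart.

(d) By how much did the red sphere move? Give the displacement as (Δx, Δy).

(-0.8, 1.6)

The red sphere was at about (15.8, 6.4) and moved to about (15.0, 8.0).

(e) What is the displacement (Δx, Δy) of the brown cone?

(-3.2, -0.9)

The brown cone started near (15.3, 7.5) and ended near (12.1, 6.6).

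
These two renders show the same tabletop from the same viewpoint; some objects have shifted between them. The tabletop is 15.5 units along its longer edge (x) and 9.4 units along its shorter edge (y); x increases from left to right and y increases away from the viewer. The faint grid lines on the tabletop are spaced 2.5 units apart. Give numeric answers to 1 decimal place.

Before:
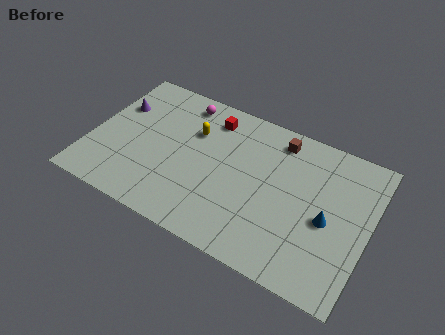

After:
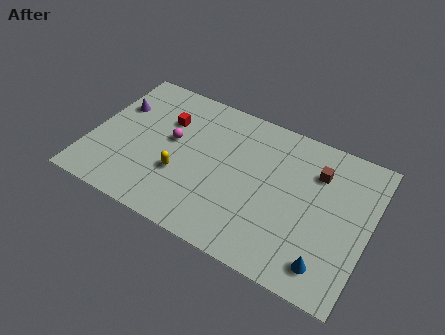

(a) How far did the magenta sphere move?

2.8

The magenta sphere moved from about (4.6, 8.1) to (4.4, 5.3), a distance of √(0.2² + 2.8²) ≈ 2.8.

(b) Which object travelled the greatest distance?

the yellow capsule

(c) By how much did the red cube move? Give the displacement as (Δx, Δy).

(-2.4, -1.2)

The red cube was at about (6.3, 7.7) and moved to about (3.9, 6.5).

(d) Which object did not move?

the purple cone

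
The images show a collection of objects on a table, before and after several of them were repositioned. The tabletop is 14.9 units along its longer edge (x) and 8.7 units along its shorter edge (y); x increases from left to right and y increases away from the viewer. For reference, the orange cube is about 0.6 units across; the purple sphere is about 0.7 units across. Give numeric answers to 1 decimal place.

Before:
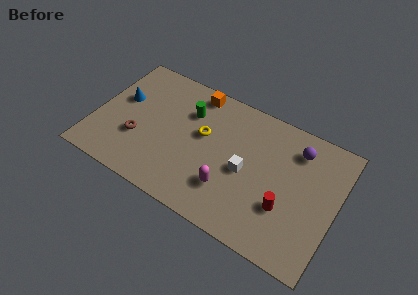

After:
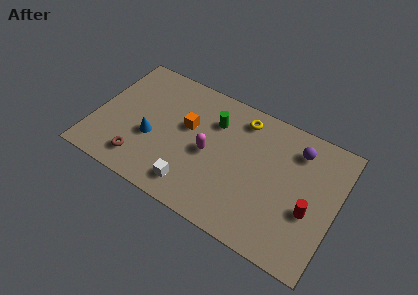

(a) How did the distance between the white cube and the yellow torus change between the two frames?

+3.2

The distance was about 3.0 in the first image and 6.2 in the second, so they moved 3.2 units further apart.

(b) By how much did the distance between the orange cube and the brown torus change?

-1.2

The distance was about 5.5 in the first image and 4.3 in the second, so they moved 1.2 units closer together.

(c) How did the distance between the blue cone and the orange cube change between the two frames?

-2.3

The distance was about 5.0 in the first image and 2.7 in the second, so they moved 2.3 units closer together.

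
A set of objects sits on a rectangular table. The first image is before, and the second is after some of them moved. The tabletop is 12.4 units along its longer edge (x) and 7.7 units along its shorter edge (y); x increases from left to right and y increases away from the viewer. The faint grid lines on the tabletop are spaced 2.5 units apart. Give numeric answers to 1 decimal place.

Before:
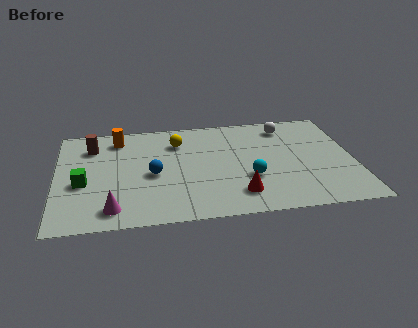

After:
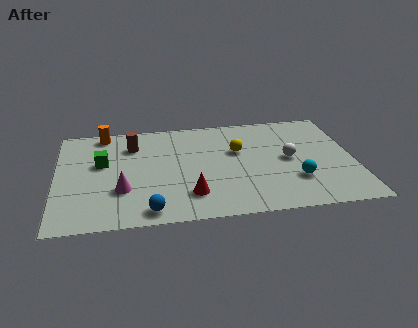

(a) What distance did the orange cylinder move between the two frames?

0.8

The orange cylinder was near (2.6, 6.4) before and (2.0, 6.9) after, so it travelled √(0.6² + 0.5²) ≈ 0.8 units.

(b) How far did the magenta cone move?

1.4

The magenta cone moved from about (2.3, 1.2) to (2.7, 2.5), a distance of √(0.4² + 1.3²) ≈ 1.4.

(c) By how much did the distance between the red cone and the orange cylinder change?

-0.7

The distance was about 6.9 in the first image and 6.2 in the second, so they moved 0.7 units closer together.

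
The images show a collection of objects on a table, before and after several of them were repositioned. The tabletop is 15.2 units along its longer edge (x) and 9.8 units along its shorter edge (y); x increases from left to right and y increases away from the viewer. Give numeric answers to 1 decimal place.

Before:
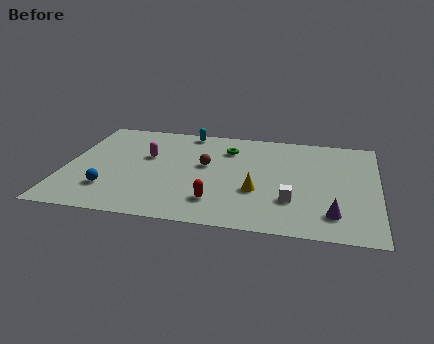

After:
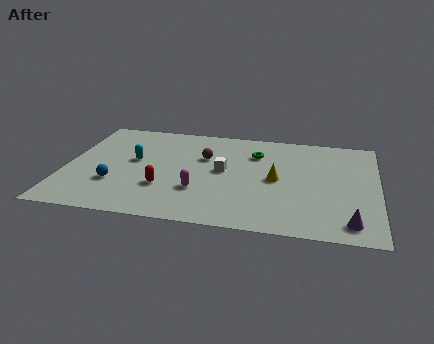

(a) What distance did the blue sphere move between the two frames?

0.6

The blue sphere moved from about (2.3, 2.5) to (2.5, 3.1), a distance of √(0.2² + 0.6²) ≈ 0.6.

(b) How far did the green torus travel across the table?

1.4

The green torus was near (7.8, 7.4) before and (9.2, 7.2) after, so it travelled √(1.4² + 0.2²) ≈ 1.4 units.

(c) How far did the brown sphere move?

0.8

The brown sphere was near (6.8, 5.6) before and (6.7, 6.4) after, so it travelled √(0.1² + 0.8²) ≈ 0.8 units.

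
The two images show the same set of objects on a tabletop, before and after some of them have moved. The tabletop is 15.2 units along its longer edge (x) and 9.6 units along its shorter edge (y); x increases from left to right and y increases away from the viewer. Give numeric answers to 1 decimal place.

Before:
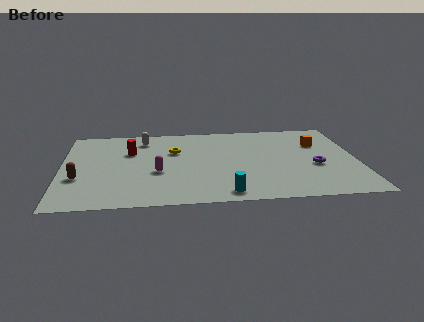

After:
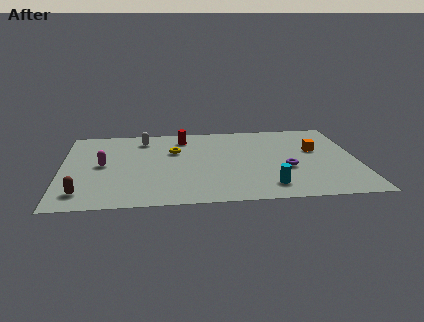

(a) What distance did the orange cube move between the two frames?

0.8

The orange cube was near (13.3, 6.6) before and (13.1, 5.8) after, so it travelled √(0.2² + 0.8²) ≈ 0.8 units.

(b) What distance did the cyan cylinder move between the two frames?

2.3

From (8.3, 1.1) to (10.5, 1.7), the cyan cylinder covered √(2.2² + 0.6²) ≈ 2.3 units.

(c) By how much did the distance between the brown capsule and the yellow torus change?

+0.9

The distance was about 5.7 in the first image and 6.6 in the second, so they moved 0.9 units further apart.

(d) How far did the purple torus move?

1.5

The purple torus moved from about (13.0, 3.9) to (11.5, 3.7), a distance of √(1.5² + 0.2²) ≈ 1.5.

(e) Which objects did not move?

the yellow torus and the white capsule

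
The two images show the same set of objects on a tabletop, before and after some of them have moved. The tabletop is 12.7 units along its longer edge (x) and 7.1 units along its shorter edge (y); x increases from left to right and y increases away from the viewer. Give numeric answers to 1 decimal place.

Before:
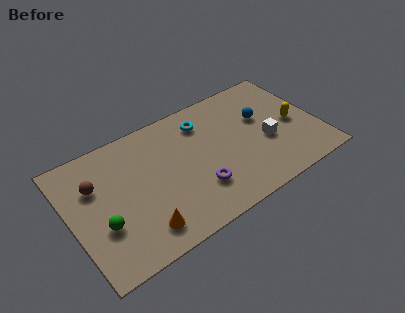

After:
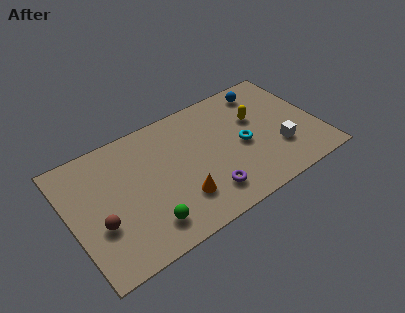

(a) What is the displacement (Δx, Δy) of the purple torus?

(0.4, -0.5)

The purple torus started near (6.2, 2.0) and ended near (6.6, 1.5).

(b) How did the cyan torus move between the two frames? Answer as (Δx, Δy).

(1.7, -2.3)

From the two frames, the cyan torus sits at roughly (7.1, 5.6) before and (8.8, 3.3) after.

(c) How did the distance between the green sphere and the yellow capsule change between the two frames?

-3.2

They were about 10.1 units apart before and 6.9 after — 3.2 units closer together.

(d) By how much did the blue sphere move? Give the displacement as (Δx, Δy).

(0.4, 1.6)

The blue sphere started near (10.0, 4.4) and ended near (10.4, 6.0).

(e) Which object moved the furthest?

the cyan torus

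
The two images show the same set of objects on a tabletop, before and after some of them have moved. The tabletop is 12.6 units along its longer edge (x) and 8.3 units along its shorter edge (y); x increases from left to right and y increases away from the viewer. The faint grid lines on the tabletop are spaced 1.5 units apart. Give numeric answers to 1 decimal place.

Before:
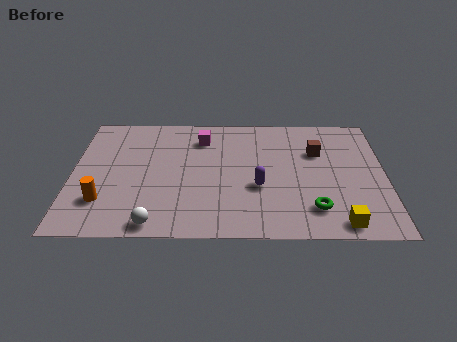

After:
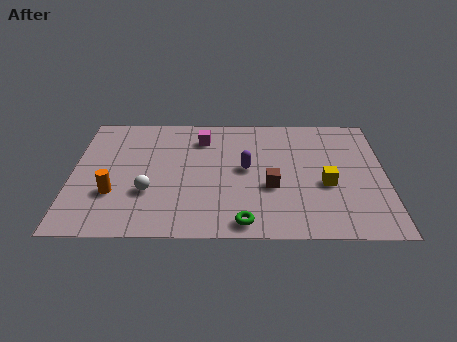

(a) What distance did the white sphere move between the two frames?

2.0

From (3.4, 0.8) to (3.1, 2.8), the white sphere covered √(0.3² + 2.0²) ≈ 2.0 units.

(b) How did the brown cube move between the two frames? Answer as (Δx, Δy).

(-1.9, -2.4)

From the two frames, the brown cube sits at roughly (9.9, 5.6) before and (8.0, 3.2) after.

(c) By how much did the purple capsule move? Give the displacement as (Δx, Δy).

(-0.5, 1.2)

The purple capsule was at about (7.5, 3.2) and moved to about (7.0, 4.4).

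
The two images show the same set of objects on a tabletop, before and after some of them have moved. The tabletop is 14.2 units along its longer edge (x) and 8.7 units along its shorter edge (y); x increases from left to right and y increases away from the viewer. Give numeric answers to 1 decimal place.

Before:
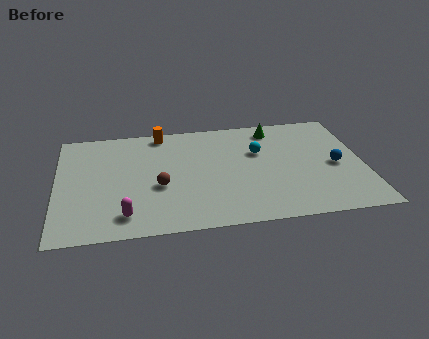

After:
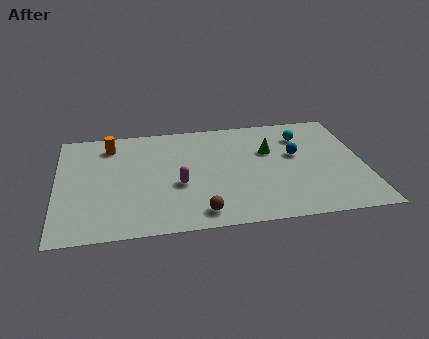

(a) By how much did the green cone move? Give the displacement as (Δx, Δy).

(-0.3, -1.8)

The green cone started near (10.2, 7.4) and ended near (9.9, 5.6).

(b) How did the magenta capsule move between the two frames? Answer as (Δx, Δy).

(2.5, 2.0)

The magenta capsule was at about (3.1, 1.5) and moved to about (5.6, 3.5).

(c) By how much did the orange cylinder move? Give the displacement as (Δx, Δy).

(-2.4, -0.7)

From the two frames, the orange cylinder sits at roughly (4.9, 7.8) before and (2.5, 7.1) after.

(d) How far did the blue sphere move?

2.1

The blue sphere moved from about (12.9, 4.0) to (11.1, 5.1), a distance of √(1.8² + 1.1²) ≈ 2.1.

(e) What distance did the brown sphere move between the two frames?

2.9

The brown sphere was near (4.7, 3.5) before and (6.5, 1.2) after, so it travelled √(1.8² + 2.3²) ≈ 2.9 units.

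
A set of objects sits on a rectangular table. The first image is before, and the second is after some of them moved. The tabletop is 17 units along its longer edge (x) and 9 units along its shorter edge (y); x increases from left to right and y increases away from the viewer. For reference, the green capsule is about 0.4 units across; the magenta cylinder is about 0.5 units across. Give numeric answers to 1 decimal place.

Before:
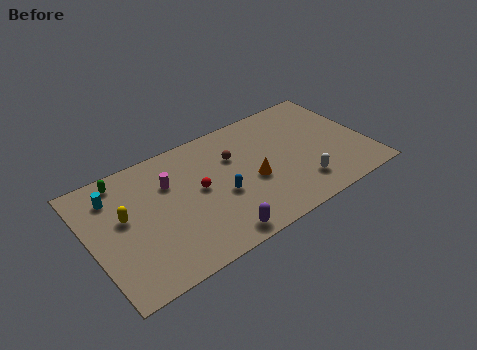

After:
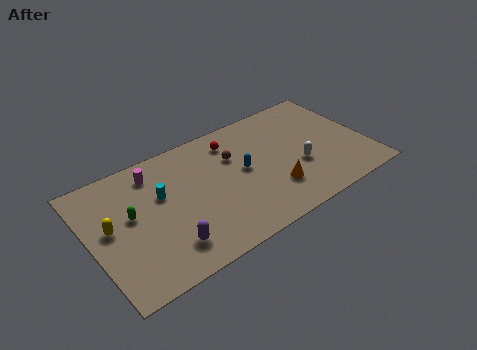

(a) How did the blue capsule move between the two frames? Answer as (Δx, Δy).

(1.6, 1.1)

The blue capsule started near (7.8, 3.7) and ended near (9.4, 4.8).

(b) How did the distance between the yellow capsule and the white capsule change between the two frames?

+0.7

The distance was about 10.9 in the first image and 11.6 in the second, so they moved 0.7 units further apart.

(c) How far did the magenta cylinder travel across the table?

1.4

The magenta cylinder moved from about (5.0, 6.2) to (4.2, 7.4), a distance of √(0.8² + 1.2²) ≈ 1.4.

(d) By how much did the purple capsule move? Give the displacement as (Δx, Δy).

(-2.8, 0.9)

From the two frames, the purple capsule sits at roughly (7.0, 1.0) before and (4.2, 1.9) after.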